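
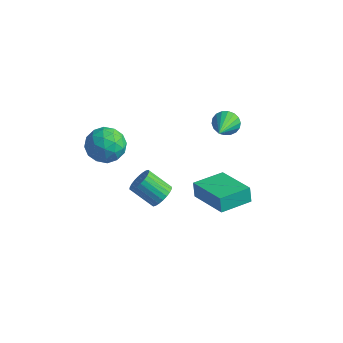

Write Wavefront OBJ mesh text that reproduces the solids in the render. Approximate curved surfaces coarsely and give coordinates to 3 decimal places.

v 2.452 1.149 -2.706
v 2.245 1.329 -1.912
v 3.096 2.691 -2.886
v 2.89 2.87 -2.092
v 4.41 0.41 -2.028
v 4.204 0.589 -1.234
v 5.055 1.951 -2.208
v 4.848 2.131 -1.414
v 1.192 0.29 -2.7
v 1.569 -0.163 -2.342
v 0.465 -0.404 -1.482
v 0.088 0.05 -1.84
v 1.623 0.065 -2.21
v 0.518 -0.175 -1.35
v 1.61 0.328 -2.152
v 0.506 0.087 -1.293
v 1.534 0.585 -2.178
v 0.43 0.344 -1.318
v 1.406 0.797 -2.283
v 0.302 0.556 -1.423
v 1.246 0.932 -2.452
v 0.141 0.691 -1.592
v 1.077 0.969 -2.658
v -0.028 0.729 -1.798
v 0.925 0.903 -2.871
v -0.179 0.663 -2.011
v 0.815 0.744 -3.058
v -0.289 0.503 -2.198
v 0.762 0.515 -3.19
v -0.343 0.275 -2.33
v 0.774 0.253 -3.247
v -0.33 0.012 -2.388
v 0.85 -0.004 -3.222
v -0.254 -0.245 -2.362
v 0.978 -0.216 -3.117
v -0.126 -0.457 -2.257
v 1.139 -0.351 -2.948
v 0.034 -0.592 -2.088
v 1.308 -0.389 -2.742
v 0.203 -0.629 -1.882
v 1.459 -0.323 -2.529
v 0.355 -0.563 -1.669
v -0.592 -2.233 3.198
v 0.049 -1.772 3.793
v 0.371 -3.508 3.147
v 1.012 -3.047 3.742
v 0.136 -3.341 4.092
v -0.46 -2.553 4.124
v 0.88 -2.727 2.816
v 0.284 -1.939 2.848
v 0.958 -2.078 3.557
v 0.499 -2.457 4.346
v -0.079 -2.823 2.594
v -0.538 -3.202 3.383
v -0.356 -1.89 3.5
v 0.776 -3.39 3.44
v 0.261 -3.562 3.646
v 0.638 -3.291 3.996
v -0.655 -2.349 3.694
v -0.278 -2.078 4.044
v -0.227 -3 4.22
v 0.698 -3.202 2.896
v 1.075 -2.931 3.246
v -0.218 -1.989 2.944
v 0.159 -1.718 3.294
v 0.647 -2.28 2.72
v 0.555 -1.8 3.711
v 1.121 -2.549 3.681
v 1.044 -2.361 3.137
v 0.694 -1.898 3.155
v 0.285 -2.022 4.175
v 0.851 -2.772 4.145
v 0.336 -2.944 4.35
v -0.014 -2.481 4.369
v 0.82 -2.202 4.036
v -0.431 -2.508 2.795
v 0.135 -3.258 2.765
v 0.434 -2.799 2.571
v 0.084 -2.336 2.59
v -0.701 -2.731 3.259
v -0.135 -3.48 3.229
v -0.274 -3.382 3.785
v -0.624 -2.919 3.803
v -0.4 -3.078 2.904
v 2.822 3.18 1.54
v 3.192 2.993 1.001
v 3.478 1.54 2.56
v 3.384 3.167 1.158
v 3.465 3.344 1.39
v 3.418 3.488 1.652
v 3.254 3.571 1.892
v 3.003 3.577 2.062
v 2.717 3.504 2.129
v 2.452 3.367 2.079
v 2.26 3.194 1.923
v 2.179 3.017 1.69
v 2.226 2.873 1.429
v 2.391 2.79 1.189
v 2.641 2.784 1.018
v 2.927 2.856 0.952
f 2 4 1
f 5 2 1
f 1 4 3
f 3 5 1
f 2 8 4
f 6 2 5
f 6 8 2
f 4 8 3
f 7 5 3
f 3 8 7
f 7 6 5
f 8 6 7
f 10 9 13
f 10 13 11
f 11 13 14
f 11 14 12
f 13 9 15
f 13 15 14
f 14 15 16
f 14 16 12
f 15 9 17
f 15 17 16
f 16 17 18
f 16 18 12
f 17 9 19
f 17 19 18
f 18 19 20
f 18 20 12
f 19 9 21
f 19 21 20
f 20 21 22
f 20 22 12
f 21 9 23
f 21 23 22
f 22 23 24
f 22 24 12
f 23 9 25
f 23 25 24
f 24 25 26
f 24 26 12
f 25 9 27
f 25 27 26
f 26 27 28
f 26 28 12
f 27 9 29
f 27 29 28
f 28 29 30
f 28 30 12
f 29 9 31
f 29 31 30
f 30 31 32
f 30 32 12
f 31 9 33
f 31 33 32
f 32 33 34
f 32 34 12
f 33 9 35
f 33 35 34
f 34 35 36
f 34 36 12
f 35 9 37
f 35 37 36
f 36 37 38
f 36 38 12
f 37 9 39
f 37 39 38
f 38 39 40
f 38 40 12
f 39 9 41
f 39 41 40
f 40 41 42
f 40 42 12
f 41 9 10
f 41 10 42
f 42 10 11
f 42 11 12
f 43 80 59
f 80 54 83
f 59 83 48
f 80 83 59
f 43 59 55
f 59 48 60
f 55 60 44
f 59 60 55
f 43 55 64
f 55 44 65
f 64 65 50
f 55 65 64
f 43 64 76
f 64 50 79
f 76 79 53
f 64 79 76
f 43 76 80
f 76 53 84
f 80 84 54
f 76 84 80
f 44 60 71
f 60 48 74
f 71 74 52
f 60 74 71
f 48 83 61
f 83 54 82
f 61 82 47
f 83 82 61
f 54 84 81
f 84 53 77
f 81 77 45
f 84 77 81
f 53 79 78
f 79 50 66
f 78 66 49
f 79 66 78
f 50 65 70
f 65 44 67
f 70 67 51
f 65 67 70
f 46 72 58
f 72 52 73
f 58 73 47
f 72 73 58
f 46 58 56
f 58 47 57
f 56 57 45
f 58 57 56
f 46 56 63
f 56 45 62
f 63 62 49
f 56 62 63
f 46 63 68
f 63 49 69
f 68 69 51
f 63 69 68
f 46 68 72
f 68 51 75
f 72 75 52
f 68 75 72
f 47 73 61
f 73 52 74
f 61 74 48
f 73 74 61
f 45 57 81
f 57 47 82
f 81 82 54
f 57 82 81
f 49 62 78
f 62 45 77
f 78 77 53
f 62 77 78
f 51 69 70
f 69 49 66
f 70 66 50
f 69 66 70
f 52 75 71
f 75 51 67
f 71 67 44
f 75 67 71
f 86 85 88
f 86 88 87
f 88 85 89
f 88 89 87
f 89 85 90
f 89 90 87
f 90 85 91
f 90 91 87
f 91 85 92
f 91 92 87
f 92 85 93
f 92 93 87
f 93 85 94
f 93 94 87
f 94 85 95
f 94 95 87
f 95 85 96
f 95 96 87
f 96 85 97
f 96 97 87
f 97 85 98
f 97 98 87
f 98 85 99
f 98 99 87
f 99 85 100
f 99 100 87
f 100 85 86
f 100 86 87



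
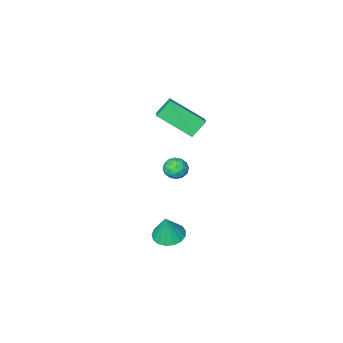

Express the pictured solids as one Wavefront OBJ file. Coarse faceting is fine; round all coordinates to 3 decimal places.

v -4.236 0.694 -0.855
v -3.688 0.99 -0.549
v -3.592 -0.17 -1.171
v -3.044 0.126 -0.865
v -3.564 -0.124 -0.479
v -3.963 0.41 -0.284
v -3.317 0.41 -1.436
v -3.716 0.944 -1.241
v -3.121 0.815 -0.907
v -3.273 0.485 -0.316
v -4.007 0.335 -1.404
v -4.159 0.005 -0.813
v -4.019 0.918 -0.674
v -3.261 -0.098 -1.046
v -3.567 -0.245 -0.819
v -3.245 -0.071 -0.639
v -4.18 0.577 -0.519
v -3.858 0.751 -0.339
v -3.785 0.096 -0.298
v -3.422 0.069 -1.381
v -3.1 0.243 -1.201
v -4.035 0.891 -1.081
v -3.713 1.065 -0.901
v -3.495 0.724 -1.422
v -3.363 0.989 -0.705
v -2.985 0.481 -0.89
v -3.145 0.648 -1.226
v -3.379 0.962 -1.111
v -3.453 0.795 -0.357
v -3.074 0.287 -0.543
v -3.38 0.14 -0.317
v -3.614 0.454 -0.202
v -3.119 0.692 -0.568
v -4.206 0.533 -1.177
v -3.827 0.025 -1.363
v -3.666 0.366 -1.518
v -3.9 0.68 -1.403
v -4.295 0.339 -0.83
v -3.917 -0.169 -1.015
v -3.901 -0.142 -0.609
v -4.135 0.172 -0.494
v -4.161 0.128 -1.152
v -1.765 2.863 -3.474
v -1.213 3.495 -3.665
v -1.455 3.037 -2.006
v -1.572 3.69 -3.612
v -1.975 3.695 -3.528
v -2.33 3.51 -3.431
v -2.555 3.177 -3.344
v -2.599 2.772 -3.287
v -2.453 2.388 -3.273
v -2.148 2.112 -3.304
v -1.756 2.009 -3.375
v -1.366 2.101 -3.468
v -1.067 2.368 -3.563
v -0.928 2.749 -3.637
v -0.981 3.155 -3.674
v -3.551 -0.032 4.265
v -3.201 0.631 4.621
v -4.8 1.277 3.05
v -4.451 1.94 3.405
v -2.749 -0.02 3.455
v -2.4 0.643 3.81
v -3.999 1.289 2.239
v -3.649 1.952 2.595
f 1 38 17
f 38 12 41
f 17 41 6
f 38 41 17
f 1 17 13
f 17 6 18
f 13 18 2
f 17 18 13
f 1 13 22
f 13 2 23
f 22 23 8
f 13 23 22
f 1 22 34
f 22 8 37
f 34 37 11
f 22 37 34
f 1 34 38
f 34 11 42
f 38 42 12
f 34 42 38
f 2 18 29
f 18 6 32
f 29 32 10
f 18 32 29
f 6 41 19
f 41 12 40
f 19 40 5
f 41 40 19
f 12 42 39
f 42 11 35
f 39 35 3
f 42 35 39
f 11 37 36
f 37 8 24
f 36 24 7
f 37 24 36
f 8 23 28
f 23 2 25
f 28 25 9
f 23 25 28
f 4 30 16
f 30 10 31
f 16 31 5
f 30 31 16
f 4 16 14
f 16 5 15
f 14 15 3
f 16 15 14
f 4 14 21
f 14 3 20
f 21 20 7
f 14 20 21
f 4 21 26
f 21 7 27
f 26 27 9
f 21 27 26
f 4 26 30
f 26 9 33
f 30 33 10
f 26 33 30
f 5 31 19
f 31 10 32
f 19 32 6
f 31 32 19
f 3 15 39
f 15 5 40
f 39 40 12
f 15 40 39
f 7 20 36
f 20 3 35
f 36 35 11
f 20 35 36
f 9 27 28
f 27 7 24
f 28 24 8
f 27 24 28
f 10 33 29
f 33 9 25
f 29 25 2
f 33 25 29
f 44 43 46
f 44 46 45
f 46 43 47
f 46 47 45
f 47 43 48
f 47 48 45
f 48 43 49
f 48 49 45
f 49 43 50
f 49 50 45
f 50 43 51
f 50 51 45
f 51 43 52
f 51 52 45
f 52 43 53
f 52 53 45
f 53 43 54
f 53 54 45
f 54 43 55
f 54 55 45
f 55 43 56
f 55 56 45
f 56 43 57
f 56 57 45
f 57 43 44
f 57 44 45
f 59 61 58
f 62 59 58
f 58 61 60
f 60 62 58
f 59 65 61
f 63 59 62
f 63 65 59
f 61 65 60
f 64 62 60
f 60 65 64
f 64 63 62
f 65 63 64



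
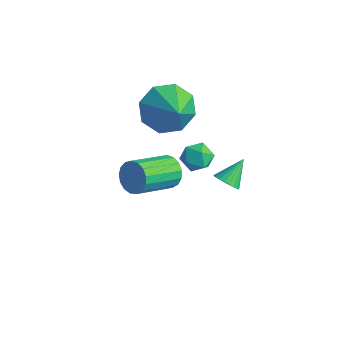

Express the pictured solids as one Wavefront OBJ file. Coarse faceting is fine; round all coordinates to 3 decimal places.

v -0.591 -2.435 1.11
v -0.302 -2.214 1.648
v -0.34 -3.723 2.289
v -0.629 -3.945 1.75
v -0.605 -2.181 1.708
v -0.643 -3.69 2.348
v -0.905 -2.206 1.63
v -0.944 -3.715 2.271
v -1.134 -2.284 1.434
v -1.172 -3.793 2.074
v -1.237 -2.396 1.163
v -1.276 -3.906 1.804
v -1.193 -2.518 0.88
v -1.232 -4.027 1.521
v -1.011 -2.62 0.649
v -1.049 -4.129 1.29
v -0.732 -2.68 0.524
v -0.771 -4.189 1.165
v -0.422 -2.684 0.533
v -0.46 -4.194 1.174
v -0.149 -2.631 0.675
v -0.188 -4.14 1.315
v 0.022 -2.534 0.915
v -0.017 -4.043 1.556
v 0.052 -2.413 1.201
v 0.014 -3.922 1.841
v -0.064 -2.298 1.465
v -0.103 -3.807 2.106
v -2.988 -0.405 1.573
v -2.374 0.361 1.199
v -1.732 -0.955 2.507
v -2.771 0.581 1.862
v -3.295 0.224 2.356
v -3.639 -0.501 2.391
v -3.602 -1.17 1.946
v -3.205 -1.39 1.283
v -2.681 -1.033 0.79
v -2.337 -0.308 0.755
v -2.597 1.187 -2.541
v -2.308 0.76 -2.093
v -3.552 1.12 -1.987
v -3.263 0.693 -1.539
v -3.074 1.349 -1.556
v -2.484 1.391 -1.898
v -3.376 0.489 -2.182
v -2.786 0.531 -2.524
v -2.789 0.328 -1.871
v -2.602 0.86 -1.484
v -3.258 1.02 -2.596
v -3.071 1.552 -2.209
v 0.172 -0.494 -0.217
v 0.653 -0.599 -0.049
v 0.108 0.354 0.497
v 0.691 -0.469 -0.199
v 0.651 -0.343 -0.353
v 0.538 -0.239 -0.486
v 0.369 -0.175 -0.578
v 0.17 -0.159 -0.615
v -0.029 -0.194 -0.591
v -0.197 -0.274 -0.511
v -0.308 -0.388 -0.386
v -0.347 -0.518 -0.235
v -0.306 -0.645 -0.081
v -0.193 -0.748 0.052
v -0.024 -0.813 0.144
v 0.175 -0.829 0.181
v 0.373 -0.794 0.157
v 0.541 -0.713 0.077
f 2 1 5
f 2 5 3
f 3 5 6
f 3 6 4
f 5 1 7
f 5 7 6
f 6 7 8
f 6 8 4
f 7 1 9
f 7 9 8
f 8 9 10
f 8 10 4
f 9 1 11
f 9 11 10
f 10 11 12
f 10 12 4
f 11 1 13
f 11 13 12
f 12 13 14
f 12 14 4
f 13 1 15
f 13 15 14
f 14 15 16
f 14 16 4
f 15 1 17
f 15 17 16
f 16 17 18
f 16 18 4
f 17 1 19
f 17 19 18
f 18 19 20
f 18 20 4
f 19 1 21
f 19 21 20
f 20 21 22
f 20 22 4
f 21 1 23
f 21 23 22
f 22 23 24
f 22 24 4
f 23 1 25
f 23 25 24
f 24 25 26
f 24 26 4
f 25 1 27
f 25 27 26
f 26 27 28
f 26 28 4
f 27 1 2
f 27 2 28
f 28 2 3
f 28 3 4
f 30 29 32
f 30 32 31
f 32 29 33
f 32 33 31
f 33 29 34
f 33 34 31
f 34 29 35
f 34 35 31
f 35 29 36
f 35 36 31
f 36 29 37
f 36 37 31
f 37 29 38
f 37 38 31
f 38 29 30
f 38 30 31
f 39 50 44
f 39 44 40
f 39 40 46
f 39 46 49
f 39 49 50
f 40 44 48
f 44 50 43
f 50 49 41
f 49 46 45
f 46 40 47
f 42 48 43
f 42 43 41
f 42 41 45
f 42 45 47
f 42 47 48
f 43 48 44
f 41 43 50
f 45 41 49
f 47 45 46
f 48 47 40
f 52 51 54
f 52 54 53
f 54 51 55
f 54 55 53
f 55 51 56
f 55 56 53
f 56 51 57
f 56 57 53
f 57 51 58
f 57 58 53
f 58 51 59
f 58 59 53
f 59 51 60
f 59 60 53
f 60 51 61
f 60 61 53
f 61 51 62
f 61 62 53
f 62 51 63
f 62 63 53
f 63 51 64
f 63 64 53
f 64 51 65
f 64 65 53
f 65 51 66
f 65 66 53
f 66 51 67
f 66 67 53
f 67 51 68
f 67 68 53
f 68 51 52
f 68 52 53



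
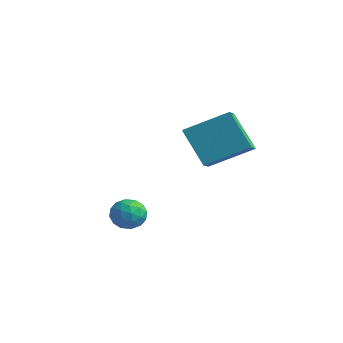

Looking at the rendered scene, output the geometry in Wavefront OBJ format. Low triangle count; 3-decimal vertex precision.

v 1.113 -1.114 -3.443
v 1.776 -1.411 -3.136
v 0.624 -2.289 -3.524
v 1.287 -2.586 -3.217
v 0.805 -2.152 -2.769
v 1.107 -1.426 -2.718
v 1.293 -2.274 -3.942
v 1.595 -1.548 -3.891
v 1.887 -2.128 -3.445
v 1.586 -2.053 -2.72
v 0.814 -1.647 -3.94
v 0.513 -1.572 -3.215
v 1.487 -1.159 -3.282
v 0.913 -2.541 -3.378
v 0.629 -2.286 -3.114
v 1.019 -2.461 -2.934
v 1.094 -1.168 -3.037
v 1.484 -1.342 -2.857
v 0.914 -1.778 -2.641
v 0.916 -2.358 -3.803
v 1.306 -2.532 -3.623
v 1.381 -1.239 -3.726
v 1.771 -1.414 -3.546
v 1.486 -1.922 -4.019
v 1.943 -1.755 -3.284
v 1.655 -2.446 -3.331
v 1.658 -2.263 -3.757
v 1.836 -1.836 -3.727
v 1.765 -1.711 -2.857
v 1.478 -2.402 -2.905
v 1.195 -2.147 -2.641
v 1.372 -1.72 -2.612
v 1.831 -2.132 -3.039
v 0.922 -1.298 -3.755
v 0.635 -1.989 -3.803
v 1.028 -1.98 -4.048
v 1.205 -1.553 -4.019
v 0.745 -1.254 -3.329
v 0.457 -1.945 -3.376
v 0.564 -1.864 -2.933
v 0.742 -1.437 -2.903
v 0.569 -1.568 -3.621
v -0.075 1.653 0.101
v 1.05 3.175 1.1
v -0.675 2.353 -0.289
v 0.45 3.874 0.711
v 1.15 1.806 -1.511
v 2.275 3.327 -0.511
v 0.55 2.505 -1.9
v 1.675 4.027 -0.901
f 1 38 17
f 38 12 41
f 17 41 6
f 38 41 17
f 1 17 13
f 17 6 18
f 13 18 2
f 17 18 13
f 1 13 22
f 13 2 23
f 22 23 8
f 13 23 22
f 1 22 34
f 22 8 37
f 34 37 11
f 22 37 34
f 1 34 38
f 34 11 42
f 38 42 12
f 34 42 38
f 2 18 29
f 18 6 32
f 29 32 10
f 18 32 29
f 6 41 19
f 41 12 40
f 19 40 5
f 41 40 19
f 12 42 39
f 42 11 35
f 39 35 3
f 42 35 39
f 11 37 36
f 37 8 24
f 36 24 7
f 37 24 36
f 8 23 28
f 23 2 25
f 28 25 9
f 23 25 28
f 4 30 16
f 30 10 31
f 16 31 5
f 30 31 16
f 4 16 14
f 16 5 15
f 14 15 3
f 16 15 14
f 4 14 21
f 14 3 20
f 21 20 7
f 14 20 21
f 4 21 26
f 21 7 27
f 26 27 9
f 21 27 26
f 4 26 30
f 26 9 33
f 30 33 10
f 26 33 30
f 5 31 19
f 31 10 32
f 19 32 6
f 31 32 19
f 3 15 39
f 15 5 40
f 39 40 12
f 15 40 39
f 7 20 36
f 20 3 35
f 36 35 11
f 20 35 36
f 9 27 28
f 27 7 24
f 28 24 8
f 27 24 28
f 10 33 29
f 33 9 25
f 29 25 2
f 33 25 29
f 44 46 43
f 47 44 43
f 43 46 45
f 45 47 43
f 44 50 46
f 48 44 47
f 48 50 44
f 46 50 45
f 49 47 45
f 45 50 49
f 49 48 47
f 50 48 49



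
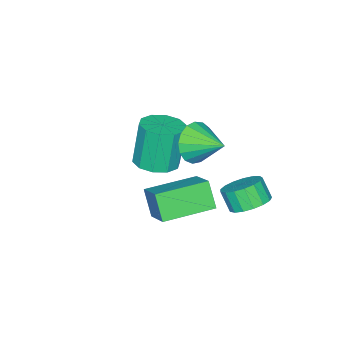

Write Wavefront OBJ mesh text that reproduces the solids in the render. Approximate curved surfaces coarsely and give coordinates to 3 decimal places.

v 0.877 1.428 0.969
v 1.397 1.108 1.709
v 0.943 2.792 1.511
v 1.712 1.218 1.393
v 1.835 1.377 0.98
v 1.739 1.547 0.564
v 1.445 1.689 0.241
v 1.021 1.772 0.084
v 0.564 1.776 0.131
v 0.179 1.7 0.369
v -0.047 1.562 0.744
v -0.061 1.393 1.171
v 0.14 1.232 1.552
v 0.51 1.115 1.799
v 0.963 1.071 1.856
v 1.799 2.482 -1.455
v 1.475 1.895 -0.388
v 2.498 3.523 -0.669
v 2.174 2.936 0.397
v 3.586 1.344 -1.537
v 3.262 0.757 -0.471
v 4.285 2.385 -0.752
v 3.961 1.798 0.315
v -0.588 -1.54 -2.824
v 0.348 -1.679 -2.609
v -0.117 -1.68 -0.582
v -1.052 -1.54 -0.796
v 0.249 -1.089 -2.632
v -0.216 -1.089 -0.604
v -0.169 -0.67 -2.728
v -0.634 -0.67 -0.7
v -0.747 -0.584 -2.86
v -1.212 -0.584 -0.833
v -1.265 -0.863 -2.979
v -1.729 -0.863 -0.952
v -1.523 -1.4 -3.038
v -1.988 -1.401 -1.011
v -1.424 -1.991 -3.016
v -1.889 -1.991 -0.988
v -1.006 -2.41 -2.92
v -1.471 -2.41 -0.892
v -0.428 -2.496 -2.787
v -0.893 -2.496 -0.76
v 0.089 -2.217 -2.668
v -0.375 -2.217 -0.641
v -0.335 3.183 -2.76
v 0.232 3.703 -2.334
v 0.103 3.158 -1.494
v -0.465 2.637 -1.92
v -0.141 3.888 -2.271
v -0.27 3.343 -1.432
v -0.558 3.912 -2.321
v -0.688 3.366 -1.481
v -0.925 3.768 -2.47
v -1.054 3.223 -1.63
v -1.156 3.491 -2.686
v -1.286 2.945 -1.847
v -1.2 3.143 -2.919
v -1.329 2.597 -2.08
v -1.045 2.804 -3.116
v -1.175 2.258 -2.276
v -0.728 2.552 -3.231
v -0.857 2.006 -2.391
v -0.321 2.444 -3.238
v -0.45 1.898 -2.398
v 0.083 2.506 -3.135
v -0.046 1.96 -2.296
v 0.391 2.723 -2.947
v 0.262 2.177 -2.107
v 0.533 3.045 -2.716
v 0.403 2.499 -1.876
v 0.475 3.399 -2.495
v 0.346 2.853 -1.655
f 2 1 4
f 2 4 3
f 4 1 5
f 4 5 3
f 5 1 6
f 5 6 3
f 6 1 7
f 6 7 3
f 7 1 8
f 7 8 3
f 8 1 9
f 8 9 3
f 9 1 10
f 9 10 3
f 10 1 11
f 10 11 3
f 11 1 12
f 11 12 3
f 12 1 13
f 12 13 3
f 13 1 14
f 13 14 3
f 14 1 15
f 14 15 3
f 15 1 2
f 15 2 3
f 17 19 16
f 20 17 16
f 16 19 18
f 18 20 16
f 17 23 19
f 21 17 20
f 21 23 17
f 19 23 18
f 22 20 18
f 18 23 22
f 22 21 20
f 23 21 22
f 25 24 28
f 25 28 26
f 26 28 29
f 26 29 27
f 28 24 30
f 28 30 29
f 29 30 31
f 29 31 27
f 30 24 32
f 30 32 31
f 31 32 33
f 31 33 27
f 32 24 34
f 32 34 33
f 33 34 35
f 33 35 27
f 34 24 36
f 34 36 35
f 35 36 37
f 35 37 27
f 36 24 38
f 36 38 37
f 37 38 39
f 37 39 27
f 38 24 40
f 38 40 39
f 39 40 41
f 39 41 27
f 40 24 42
f 40 42 41
f 41 42 43
f 41 43 27
f 42 24 44
f 42 44 43
f 43 44 45
f 43 45 27
f 44 24 25
f 44 25 45
f 45 25 26
f 45 26 27
f 47 46 50
f 47 50 48
f 48 50 51
f 48 51 49
f 50 46 52
f 50 52 51
f 51 52 53
f 51 53 49
f 52 46 54
f 52 54 53
f 53 54 55
f 53 55 49
f 54 46 56
f 54 56 55
f 55 56 57
f 55 57 49
f 56 46 58
f 56 58 57
f 57 58 59
f 57 59 49
f 58 46 60
f 58 60 59
f 59 60 61
f 59 61 49
f 60 46 62
f 60 62 61
f 61 62 63
f 61 63 49
f 62 46 64
f 62 64 63
f 63 64 65
f 63 65 49
f 64 46 66
f 64 66 65
f 65 66 67
f 65 67 49
f 66 46 68
f 66 68 67
f 67 68 69
f 67 69 49
f 68 46 70
f 68 70 69
f 69 70 71
f 69 71 49
f 70 46 72
f 70 72 71
f 71 72 73
f 71 73 49
f 72 46 47
f 72 47 73
f 73 47 48
f 73 48 49



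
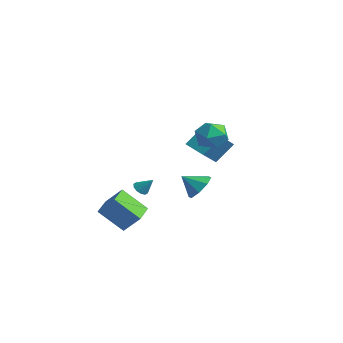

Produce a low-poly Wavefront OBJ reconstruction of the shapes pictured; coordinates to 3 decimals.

v -3.633 4.238 -4.173
v -3.24 4.763 -3.353
v -4.247 3.342 -3.307
v -3.961 5.039 -3.578
v -4.489 4.846 -4.152
v -4.516 4.297 -4.738
v -4.026 3.714 -4.994
v -3.305 3.438 -4.769
v -2.777 3.631 -4.195
v -2.75 4.18 -3.608
v 1.569 -2.901 -1.005
v 1.859 -3.321 -1.001
v 2.171 -2.479 -0.255
v 1.981 -3.12 -1.212
v 1.946 -2.836 -1.343
v 1.767 -2.577 -1.346
v 1.512 -2.441 -1.218
v 1.28 -2.481 -1.009
v 1.158 -2.682 -0.799
v 1.193 -2.966 -0.667
v 1.372 -3.225 -0.664
v 1.626 -3.361 -0.792
v 0.647 0.528 1.346
v 0.828 1.583 2.548
v -0.202 1.916 0.254
v -0.021 2.972 1.456
v 1.881 0.888 0.844
v 2.062 1.944 2.046
v 1.032 2.277 -0.248
v 1.213 3.332 0.954
v -1.023 -1.979 -4.529
v -1.982 -3.047 -3.18
v -0.3 -1.334 -3.505
v -1.259 -2.403 -2.156
v 0.179 -3.177 -4.624
v -0.78 -4.246 -3.275
v 0.902 -2.533 -3.6
v -0.057 -3.601 -2.251
v 3.694 1.311 2.46
v 4.262 0.727 3.108
v 2.438 0.193 2.552
v 3.006 -0.391 3.2
v 2.64 0.531 3.516
v 3.416 1.222 3.459
v 3.284 -0.302 2.201
v 4.06 0.389 2.144
v 4.008 -0.27 2.948
v 3.61 0.244 3.761
v 3.09 0.676 1.899
v 2.692 1.19 2.712
f 2 1 4
f 2 4 3
f 4 1 5
f 4 5 3
f 5 1 6
f 5 6 3
f 6 1 7
f 6 7 3
f 7 1 8
f 7 8 3
f 8 1 9
f 8 9 3
f 9 1 10
f 9 10 3
f 10 1 2
f 10 2 3
f 12 11 14
f 12 14 13
f 14 11 15
f 14 15 13
f 15 11 16
f 15 16 13
f 16 11 17
f 16 17 13
f 17 11 18
f 17 18 13
f 18 11 19
f 18 19 13
f 19 11 20
f 19 20 13
f 20 11 21
f 20 21 13
f 21 11 22
f 21 22 13
f 22 11 12
f 22 12 13
f 24 26 23
f 27 24 23
f 23 26 25
f 25 27 23
f 24 30 26
f 28 24 27
f 28 30 24
f 26 30 25
f 29 27 25
f 25 30 29
f 29 28 27
f 30 28 29
f 32 34 31
f 35 32 31
f 31 34 33
f 33 35 31
f 32 38 34
f 36 32 35
f 36 38 32
f 34 38 33
f 37 35 33
f 33 38 37
f 37 36 35
f 38 36 37
f 39 50 44
f 39 44 40
f 39 40 46
f 39 46 49
f 39 49 50
f 40 44 48
f 44 50 43
f 50 49 41
f 49 46 45
f 46 40 47
f 42 48 43
f 42 43 41
f 42 41 45
f 42 45 47
f 42 47 48
f 43 48 44
f 41 43 50
f 45 41 49
f 47 45 46
f 48 47 40



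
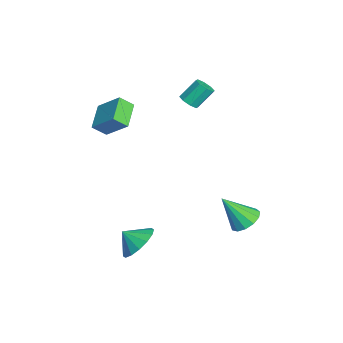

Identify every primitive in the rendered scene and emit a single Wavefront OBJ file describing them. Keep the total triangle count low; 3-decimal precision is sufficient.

v 3.115 -1.932 -2.541
v 4.121 -2.285 -2.624
v 2.905 -2.688 -1.859
v 4.132 -1.915 -2.211
v 3.87 -1.55 -1.887
v 3.406 -1.287 -1.738
v 2.864 -1.197 -1.805
v 2.388 -1.304 -2.069
v 2.108 -1.579 -2.459
v 2.097 -1.949 -2.872
v 2.359 -2.314 -3.196
v 2.823 -2.576 -3.344
v 3.366 -2.666 -3.278
v 3.841 -2.56 -3.014
v -0.728 -3.982 2.993
v -2.08 -3.653 3.605
v -0.836 -3.289 2.382
v -2.188 -2.961 2.994
v -0.012 -2.959 4.026
v -1.364 -2.631 4.638
v -0.12 -2.267 3.415
v -1.472 -1.938 4.027
v 1.214 3.245 -2.567
v 1.617 3.848 -2.087
v 1.106 2.095 -1.033
v 1.137 3.941 -2.051
v 0.681 3.813 -2.179
v 0.395 3.504 -2.43
v 0.368 3.113 -2.725
v 0.611 2.764 -2.969
v 1.044 2.568 -3.086
v 1.532 2.586 -3.038
v 1.918 2.814 -2.841
v 2.081 3.178 -2.556
v 1.969 3.564 -2.275
v -2.987 0.76 3.165
v -2.42 0.787 3.283
v -2.666 1.608 4.273
v -3.233 1.58 4.155
v -2.548 1.098 2.993
v -2.795 1.919 3.984
v -2.934 1.211 2.804
v -3.18 2.032 3.795
v -3.35 1.059 2.826
v -3.597 1.88 3.817
v -3.554 0.732 3.047
v -3.8 1.553 4.037
v -3.425 0.421 3.336
v -3.672 1.242 4.327
v -3.04 0.308 3.525
v -3.286 1.129 4.516
v -2.623 0.46 3.503
v -2.87 1.281 4.494
f 2 1 4
f 2 4 3
f 4 1 5
f 4 5 3
f 5 1 6
f 5 6 3
f 6 1 7
f 6 7 3
f 7 1 8
f 7 8 3
f 8 1 9
f 8 9 3
f 9 1 10
f 9 10 3
f 10 1 11
f 10 11 3
f 11 1 12
f 11 12 3
f 12 1 13
f 12 13 3
f 13 1 14
f 13 14 3
f 14 1 2
f 14 2 3
f 16 18 15
f 19 16 15
f 15 18 17
f 17 19 15
f 16 22 18
f 20 16 19
f 20 22 16
f 18 22 17
f 21 19 17
f 17 22 21
f 21 20 19
f 22 20 21
f 24 23 26
f 24 26 25
f 26 23 27
f 26 27 25
f 27 23 28
f 27 28 25
f 28 23 29
f 28 29 25
f 29 23 30
f 29 30 25
f 30 23 31
f 30 31 25
f 31 23 32
f 31 32 25
f 32 23 33
f 32 33 25
f 33 23 34
f 33 34 25
f 34 23 35
f 34 35 25
f 35 23 24
f 35 24 25
f 37 36 40
f 37 40 38
f 38 40 41
f 38 41 39
f 40 36 42
f 40 42 41
f 41 42 43
f 41 43 39
f 42 36 44
f 42 44 43
f 43 44 45
f 43 45 39
f 44 36 46
f 44 46 45
f 45 46 47
f 45 47 39
f 46 36 48
f 46 48 47
f 47 48 49
f 47 49 39
f 48 36 50
f 48 50 49
f 49 50 51
f 49 51 39
f 50 36 52
f 50 52 51
f 51 52 53
f 51 53 39
f 52 36 37
f 52 37 53
f 53 37 38
f 53 38 39



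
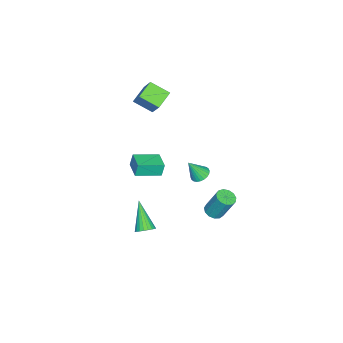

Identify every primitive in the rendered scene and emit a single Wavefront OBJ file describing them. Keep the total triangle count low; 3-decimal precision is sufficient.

v -1.099 3.063 -2.922
v -0.592 2.676 -2.753
v -0.554 3.47 -1.049
v -1.061 3.857 -1.218
v -0.444 2.984 -2.9
v -0.406 3.778 -1.196
v -0.504 3.318 -3.053
v -0.466 4.111 -1.35
v -0.753 3.57 -3.166
v -0.715 4.363 -1.462
v -1.112 3.662 -3.2
v -1.074 4.455 -1.496
v -1.466 3.563 -3.147
v -1.429 4.357 -1.443
v -1.704 3.306 -3.022
v -1.667 4.1 -1.318
v -1.75 2.972 -2.865
v -1.712 3.765 -1.161
v -1.589 2.667 -2.727
v -1.551 3.46 -1.023
v -1.272 2.487 -2.65
v -1.235 3.281 -0.946
v -0.9 2.491 -2.66
v -0.863 3.284 -0.956
v 0.538 -0.029 1.936
v 0.389 0.11 2.812
v 1.5 0.736 1.978
v 1.351 0.875 2.854
v 1.529 -1.295 2.306
v 1.38 -1.156 3.182
v 2.491 -0.53 2.348
v 2.342 -0.391 3.224
v 0.196 2.65 1.677
v 0.769 2.927 1.609
v 0.624 2.07 2.923
v 0.644 3.103 1.734
v 0.451 3.211 1.85
v 0.219 3.233 1.94
v -0.016 3.166 1.989
v -0.219 3.021 1.992
v -0.359 2.819 1.946
v -0.414 2.592 1.859
v -0.377 2.373 1.744
v -0.252 2.197 1.619
v -0.059 2.089 1.503
v 0.173 2.067 1.413
v 0.409 2.134 1.364
v 0.612 2.279 1.362
v 0.752 2.481 1.407
v 0.807 2.708 1.494
v -3.961 -2.236 2.512
v -3.884 -3.508 3.181
v -5.09 -1.991 3.107
v -5.013 -3.264 3.777
v -2.927 -1.336 4.103
v -2.85 -2.609 4.773
v -4.056 -1.092 4.699
v -3.979 -2.364 5.368
v 1.046 -0.562 -4.327
v 1.598 -0.691 -3.989
v -0.126 -1.498 -2.773
v 1.528 -0.444 -3.893
v 1.375 -0.217 -3.871
v 1.166 -0.05 -3.929
v 0.935 0.029 -4.055
v 0.724 0.005 -4.229
v 0.568 -0.116 -4.419
v 0.495 -0.315 -4.594
v 0.517 -0.556 -4.722
v 0.631 -0.799 -4.783
v 0.816 -1 -4.764
v 1.041 -1.126 -4.67
v 1.267 -1.154 -4.517
v 1.455 -1.08 -4.331
v 1.572 -0.916 -4.144
f 2 1 5
f 2 5 3
f 3 5 6
f 3 6 4
f 5 1 7
f 5 7 6
f 6 7 8
f 6 8 4
f 7 1 9
f 7 9 8
f 8 9 10
f 8 10 4
f 9 1 11
f 9 11 10
f 10 11 12
f 10 12 4
f 11 1 13
f 11 13 12
f 12 13 14
f 12 14 4
f 13 1 15
f 13 15 14
f 14 15 16
f 14 16 4
f 15 1 17
f 15 17 16
f 16 17 18
f 16 18 4
f 17 1 19
f 17 19 18
f 18 19 20
f 18 20 4
f 19 1 21
f 19 21 20
f 20 21 22
f 20 22 4
f 21 1 23
f 21 23 22
f 22 23 24
f 22 24 4
f 23 1 2
f 23 2 24
f 24 2 3
f 24 3 4
f 26 28 25
f 29 26 25
f 25 28 27
f 27 29 25
f 26 32 28
f 30 26 29
f 30 32 26
f 28 32 27
f 31 29 27
f 27 32 31
f 31 30 29
f 32 30 31
f 34 33 36
f 34 36 35
f 36 33 37
f 36 37 35
f 37 33 38
f 37 38 35
f 38 33 39
f 38 39 35
f 39 33 40
f 39 40 35
f 40 33 41
f 40 41 35
f 41 33 42
f 41 42 35
f 42 33 43
f 42 43 35
f 43 33 44
f 43 44 35
f 44 33 45
f 44 45 35
f 45 33 46
f 45 46 35
f 46 33 47
f 46 47 35
f 47 33 48
f 47 48 35
f 48 33 49
f 48 49 35
f 49 33 50
f 49 50 35
f 50 33 34
f 50 34 35
f 52 54 51
f 55 52 51
f 51 54 53
f 53 55 51
f 52 58 54
f 56 52 55
f 56 58 52
f 54 58 53
f 57 55 53
f 53 58 57
f 57 56 55
f 58 56 57
f 60 59 62
f 60 62 61
f 62 59 63
f 62 63 61
f 63 59 64
f 63 64 61
f 64 59 65
f 64 65 61
f 65 59 66
f 65 66 61
f 66 59 67
f 66 67 61
f 67 59 68
f 67 68 61
f 68 59 69
f 68 69 61
f 69 59 70
f 69 70 61
f 70 59 71
f 70 71 61
f 71 59 72
f 71 72 61
f 72 59 73
f 72 73 61
f 73 59 74
f 73 74 61
f 74 59 75
f 74 75 61
f 75 59 60
f 75 60 61



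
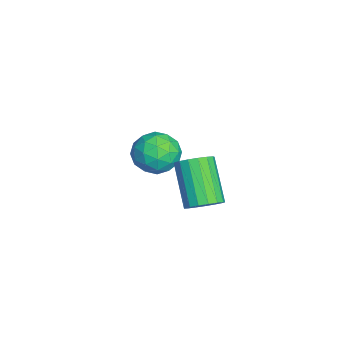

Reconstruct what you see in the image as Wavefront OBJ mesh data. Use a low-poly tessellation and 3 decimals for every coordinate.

v -1.003 3.157 -1.426
v -0.204 2.623 -0.821
v -1.636 1.537 -2.019
v -0.837 1.003 -1.414
v -1.687 1.54 -0.884
v -1.295 2.541 -0.518
v -0.545 1.619 -2.322
v -0.153 2.62 -1.956
v 0.079 1.673 -1.375
v -0.626 1.624 -0.486
v -1.214 2.536 -2.354
v -1.919 2.487 -1.465
v -0.548 3.032 -1.072
v -1.292 1.128 -1.768
v -1.792 1.443 -1.457
v -1.322 1.13 -1.101
v -1.189 2.984 -0.894
v -0.72 2.67 -0.538
v -1.591 2.033 -0.575
v -1.12 1.49 -2.302
v -0.651 1.176 -1.946
v -0.518 3.03 -1.739
v -0.048 2.717 -1.383
v -0.249 2.127 -2.265
v 0.088 2.16 -1.041
v -0.284 1.208 -1.39
v -0.112 1.57 -1.923
v 0.118 2.158 -1.708
v -0.326 2.131 -0.519
v -0.699 1.179 -0.867
v -1.198 1.494 -0.556
v -0.968 2.083 -0.341
v -0.16 1.572 -0.844
v -1.141 2.981 -1.973
v -1.514 2.029 -2.321
v -0.872 2.077 -2.499
v -0.642 2.666 -2.284
v -1.556 2.952 -1.45
v -1.928 2 -1.799
v -1.958 2.002 -1.132
v -1.728 2.59 -0.917
v -1.68 2.588 -1.996
v 4.206 4.02 -0.552
v 4.81 3.78 -0.052
v 3.337 3.379 1.532
v 2.734 3.62 1.032
v 4.779 4.165 0.016
v 3.306 3.764 1.601
v 4.617 4.517 -0.045
v 3.144 4.116 1.539
v 4.36 4.755 -0.223
v 2.888 4.355 1.362
v 4.069 4.825 -0.476
v 2.596 4.424 1.108
v 3.809 4.711 -0.747
v 2.336 4.31 0.838
v 3.64 4.438 -0.973
v 2.167 4.037 0.612
v 3.6 4.07 -1.103
v 2.128 3.669 0.482
v 3.7 3.69 -1.106
v 2.227 3.289 0.478
v 3.915 3.386 -0.983
v 2.443 2.985 0.602
v 4.198 3.227 -0.761
v 2.725 2.827 0.824
v 4.482 3.25 -0.491
v 3.009 2.85 1.094
v 4.703 3.45 -0.235
v 3.23 3.049 1.349
f 1 38 17
f 38 12 41
f 17 41 6
f 38 41 17
f 1 17 13
f 17 6 18
f 13 18 2
f 17 18 13
f 1 13 22
f 13 2 23
f 22 23 8
f 13 23 22
f 1 22 34
f 22 8 37
f 34 37 11
f 22 37 34
f 1 34 38
f 34 11 42
f 38 42 12
f 34 42 38
f 2 18 29
f 18 6 32
f 29 32 10
f 18 32 29
f 6 41 19
f 41 12 40
f 19 40 5
f 41 40 19
f 12 42 39
f 42 11 35
f 39 35 3
f 42 35 39
f 11 37 36
f 37 8 24
f 36 24 7
f 37 24 36
f 8 23 28
f 23 2 25
f 28 25 9
f 23 25 28
f 4 30 16
f 30 10 31
f 16 31 5
f 30 31 16
f 4 16 14
f 16 5 15
f 14 15 3
f 16 15 14
f 4 14 21
f 14 3 20
f 21 20 7
f 14 20 21
f 4 21 26
f 21 7 27
f 26 27 9
f 21 27 26
f 4 26 30
f 26 9 33
f 30 33 10
f 26 33 30
f 5 31 19
f 31 10 32
f 19 32 6
f 31 32 19
f 3 15 39
f 15 5 40
f 39 40 12
f 15 40 39
f 7 20 36
f 20 3 35
f 36 35 11
f 20 35 36
f 9 27 28
f 27 7 24
f 28 24 8
f 27 24 28
f 10 33 29
f 33 9 25
f 29 25 2
f 33 25 29
f 44 43 47
f 44 47 45
f 45 47 48
f 45 48 46
f 47 43 49
f 47 49 48
f 48 49 50
f 48 50 46
f 49 43 51
f 49 51 50
f 50 51 52
f 50 52 46
f 51 43 53
f 51 53 52
f 52 53 54
f 52 54 46
f 53 43 55
f 53 55 54
f 54 55 56
f 54 56 46
f 55 43 57
f 55 57 56
f 56 57 58
f 56 58 46
f 57 43 59
f 57 59 58
f 58 59 60
f 58 60 46
f 59 43 61
f 59 61 60
f 60 61 62
f 60 62 46
f 61 43 63
f 61 63 62
f 62 63 64
f 62 64 46
f 63 43 65
f 63 65 64
f 64 65 66
f 64 66 46
f 65 43 67
f 65 67 66
f 66 67 68
f 66 68 46
f 67 43 69
f 67 69 68
f 68 69 70
f 68 70 46
f 69 43 44
f 69 44 70
f 70 44 45
f 70 45 46



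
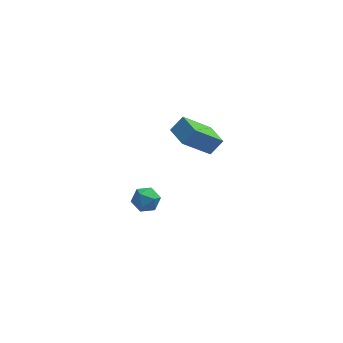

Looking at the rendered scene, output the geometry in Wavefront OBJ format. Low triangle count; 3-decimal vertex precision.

v -2.695 0.48 -2.991
v -2.339 0.996 -3.487
v -1.541 0.144 -2.513
v -1.185 0.66 -3.009
v -1.633 0.931 -2.405
v -2.346 1.138 -2.701
v -1.534 0.002 -3.299
v -2.247 0.209 -3.595
v -1.621 0.7 -3.678
v -1.683 1.274 -3.125
v -2.197 -0.134 -2.875
v -2.259 0.44 -2.322
v 1.075 -0.932 2.247
v -0.322 -1.41 3.768
v 0.607 0.203 2.172
v -0.791 -0.275 3.693
v 1.711 -0.625 2.927
v 0.313 -1.103 4.448
v 1.242 0.51 2.852
v -0.155 0.032 4.373
f 1 12 6
f 1 6 2
f 1 2 8
f 1 8 11
f 1 11 12
f 2 6 10
f 6 12 5
f 12 11 3
f 11 8 7
f 8 2 9
f 4 10 5
f 4 5 3
f 4 3 7
f 4 7 9
f 4 9 10
f 5 10 6
f 3 5 12
f 7 3 11
f 9 7 8
f 10 9 2
f 14 16 13
f 17 14 13
f 13 16 15
f 15 17 13
f 14 20 16
f 18 14 17
f 18 20 14
f 16 20 15
f 19 17 15
f 15 20 19
f 19 18 17
f 20 18 19



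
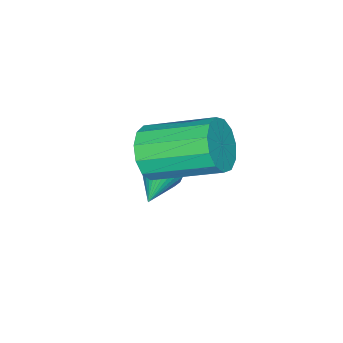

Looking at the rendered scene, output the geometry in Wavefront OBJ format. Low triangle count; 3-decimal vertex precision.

v 3.356 3.065 -0.105
v 3.88 2.987 0.559
v 3.089 4.758 1.39
v 2.564 4.835 0.725
v 4.115 3.246 0.231
v 3.324 5.017 1.062
v 4.108 3.447 -0.204
v 3.317 5.218 0.627
v 3.863 3.527 -0.607
v 3.072 5.297 0.224
v 3.456 3.459 -0.851
v 2.665 5.23 -0.021
v 3.018 3.267 -0.859
v 2.227 5.038 -0.028
v 2.686 3.01 -0.627
v 1.895 4.781 0.204
v 2.568 2.771 -0.229
v 1.777 4.542 0.601
v 2.699 2.625 0.207
v 1.908 4.395 1.038
v 3.039 2.618 0.545
v 2.248 4.389 1.376
v 3.479 2.753 0.676
v 2.688 4.524 1.507
v 2.109 2.476 -2.337
v 2.348 2.304 -2.824
v 3.711 3.304 -1.843
v 2.264 2.501 -2.884
v 2.157 2.694 -2.861
v 2.043 2.855 -2.758
v 1.938 2.957 -2.59
v 1.86 2.987 -2.384
v 1.819 2.938 -2.171
v 1.822 2.82 -1.983
v 1.869 2.649 -1.849
v 1.953 2.452 -1.789
v 2.06 2.258 -1.812
v 2.174 2.098 -1.915
v 2.279 1.995 -2.083
v 2.358 1.966 -2.289
v 2.398 2.014 -2.502
v 2.395 2.133 -2.69
f 2 1 5
f 2 5 3
f 3 5 6
f 3 6 4
f 5 1 7
f 5 7 6
f 6 7 8
f 6 8 4
f 7 1 9
f 7 9 8
f 8 9 10
f 8 10 4
f 9 1 11
f 9 11 10
f 10 11 12
f 10 12 4
f 11 1 13
f 11 13 12
f 12 13 14
f 12 14 4
f 13 1 15
f 13 15 14
f 14 15 16
f 14 16 4
f 15 1 17
f 15 17 16
f 16 17 18
f 16 18 4
f 17 1 19
f 17 19 18
f 18 19 20
f 18 20 4
f 19 1 21
f 19 21 20
f 20 21 22
f 20 22 4
f 21 1 23
f 21 23 22
f 22 23 24
f 22 24 4
f 23 1 2
f 23 2 24
f 24 2 3
f 24 3 4
f 26 25 28
f 26 28 27
f 28 25 29
f 28 29 27
f 29 25 30
f 29 30 27
f 30 25 31
f 30 31 27
f 31 25 32
f 31 32 27
f 32 25 33
f 32 33 27
f 33 25 34
f 33 34 27
f 34 25 35
f 34 35 27
f 35 25 36
f 35 36 27
f 36 25 37
f 36 37 27
f 37 25 38
f 37 38 27
f 38 25 39
f 38 39 27
f 39 25 40
f 39 40 27
f 40 25 41
f 40 41 27
f 41 25 42
f 41 42 27
f 42 25 26
f 42 26 27



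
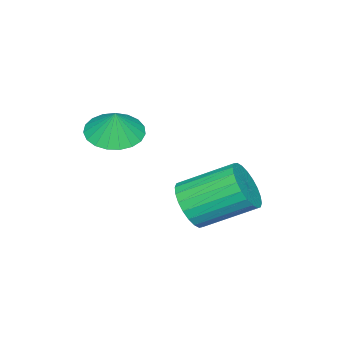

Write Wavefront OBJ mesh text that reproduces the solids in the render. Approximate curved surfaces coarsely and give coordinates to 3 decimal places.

v 2.83 -0.928 -2.379
v 3.38 -1.108 -1.638
v 2.579 0.468 -0.66
v 2.03 0.648 -1.401
v 3.593 -0.881 -1.831
v 2.792 0.696 -0.854
v 3.689 -0.66 -2.107
v 2.889 0.916 -1.13
v 3.655 -0.48 -2.425
v 2.855 1.096 -1.448
v 3.496 -0.368 -2.736
v 2.695 1.208 -1.759
v 3.235 -0.342 -2.992
v 2.434 1.234 -2.015
v 2.912 -0.405 -3.155
v 2.112 1.171 -2.178
v 2.577 -0.547 -3.2
v 1.777 1.029 -2.223
v 2.281 -0.748 -3.12
v 1.48 0.828 -2.142
v 2.068 -0.976 -2.926
v 1.267 0.601 -1.949
v 1.971 -1.196 -2.65
v 1.171 0.38 -1.673
v 2.005 -1.376 -2.332
v 1.205 0.2 -1.355
v 2.165 -1.488 -2.021
v 1.364 0.088 -1.044
v 2.426 -1.514 -1.765
v 1.625 0.062 -0.788
v 2.748 -1.451 -1.602
v 1.948 0.125 -0.625
v 3.083 -1.309 -1.557
v 2.283 0.267 -0.58
v 3.839 -2.993 0.808
v 4.755 -3.099 0.581
v 4.101 -2.787 1.772
v 4.698 -2.714 0.514
v 4.492 -2.377 0.498
v 4.173 -2.147 0.535
v 3.797 -2.063 0.62
v 3.427 -2.14 0.737
v 3.129 -2.364 0.866
v 2.954 -2.698 0.986
v 2.931 -3.082 1.074
v 3.066 -3.451 1.117
v 3.334 -3.741 1.106
v 3.689 -3.901 1.044
v 4.071 -3.905 0.941
v 4.412 -3.751 0.815
v 4.654 -3.466 0.688
f 2 1 5
f 2 5 3
f 3 5 6
f 3 6 4
f 5 1 7
f 5 7 6
f 6 7 8
f 6 8 4
f 7 1 9
f 7 9 8
f 8 9 10
f 8 10 4
f 9 1 11
f 9 11 10
f 10 11 12
f 10 12 4
f 11 1 13
f 11 13 12
f 12 13 14
f 12 14 4
f 13 1 15
f 13 15 14
f 14 15 16
f 14 16 4
f 15 1 17
f 15 17 16
f 16 17 18
f 16 18 4
f 17 1 19
f 17 19 18
f 18 19 20
f 18 20 4
f 19 1 21
f 19 21 20
f 20 21 22
f 20 22 4
f 21 1 23
f 21 23 22
f 22 23 24
f 22 24 4
f 23 1 25
f 23 25 24
f 24 25 26
f 24 26 4
f 25 1 27
f 25 27 26
f 26 27 28
f 26 28 4
f 27 1 29
f 27 29 28
f 28 29 30
f 28 30 4
f 29 1 31
f 29 31 30
f 30 31 32
f 30 32 4
f 31 1 33
f 31 33 32
f 32 33 34
f 32 34 4
f 33 1 2
f 33 2 34
f 34 2 3
f 34 3 4
f 36 35 38
f 36 38 37
f 38 35 39
f 38 39 37
f 39 35 40
f 39 40 37
f 40 35 41
f 40 41 37
f 41 35 42
f 41 42 37
f 42 35 43
f 42 43 37
f 43 35 44
f 43 44 37
f 44 35 45
f 44 45 37
f 45 35 46
f 45 46 37
f 46 35 47
f 46 47 37
f 47 35 48
f 47 48 37
f 48 35 49
f 48 49 37
f 49 35 50
f 49 50 37
f 50 35 51
f 50 51 37
f 51 35 36
f 51 36 37



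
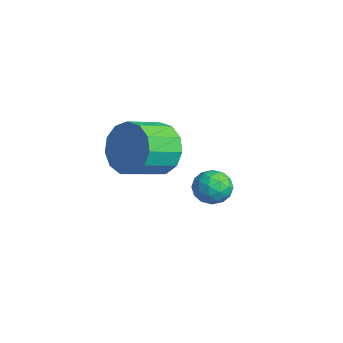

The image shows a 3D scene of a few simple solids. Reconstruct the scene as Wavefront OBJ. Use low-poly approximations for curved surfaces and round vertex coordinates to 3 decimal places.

v -1.546 2.781 -3.628
v -0.949 3.071 -3.737
v -1.051 1.829 -3.443
v -0.454 2.119 -3.552
v -0.81 2.278 -3.004
v -1.115 2.866 -3.118
v -0.885 2.034 -4.062
v -1.19 2.622 -4.176
v -0.54 2.609 -4.005
v -0.493 2.76 -3.351
v -1.507 2.14 -3.829
v -1.46 2.291 -3.175
v -1.291 3.01 -3.699
v -0.709 1.89 -3.481
v -0.918 1.984 -3.159
v -0.567 2.154 -3.223
v -1.389 2.89 -3.335
v -1.038 3.06 -3.399
v -0.956 2.594 -2.968
v -0.962 1.84 -3.781
v -0.611 2.01 -3.845
v -1.433 2.746 -3.957
v -1.082 2.916 -4.021
v -1.044 2.306 -4.212
v -0.699 2.908 -3.921
v -0.408 2.348 -3.812
v -0.662 2.298 -4.112
v -0.841 2.644 -4.179
v -0.672 2.997 -3.536
v -0.381 2.437 -3.427
v -0.59 2.531 -3.105
v -0.77 2.877 -3.172
v -0.432 2.725 -3.694
v -1.619 2.463 -3.753
v -1.328 1.903 -3.644
v -1.23 2.023 -4.008
v -1.41 2.369 -4.075
v -1.592 2.552 -3.368
v -1.301 1.992 -3.259
v -1.159 2.256 -3.001
v -1.338 2.602 -3.068
v -1.568 2.175 -3.486
v 0.173 0.288 -0.68
v 0.674 0.724 -0.015
v 1.007 -0.392 0.466
v 0.507 -0.828 -0.2
v 0.185 0.663 0.182
v 0.519 -0.453 0.662
v -0.307 0.483 0.104
v 0.027 -0.633 0.585
v -0.646 0.241 -0.222
v -0.313 -0.876 0.258
v -0.726 0.014 -0.694
v -0.392 -1.102 -0.214
v -0.52 -0.126 -1.162
v -0.186 -1.242 -0.681
v -0.094 -0.135 -1.476
v 0.24 -1.251 -0.996
v 0.417 -0.009 -1.538
v 0.75 -1.125 -1.058
v 0.85 0.211 -1.328
v 1.184 -0.905 -0.847
v 1.069 0.456 -0.912
v 1.402 -0.66 -0.431
v 1.003 0.647 -0.422
v 1.336 -0.469 0.058
f 1 38 17
f 38 12 41
f 17 41 6
f 38 41 17
f 1 17 13
f 17 6 18
f 13 18 2
f 17 18 13
f 1 13 22
f 13 2 23
f 22 23 8
f 13 23 22
f 1 22 34
f 22 8 37
f 34 37 11
f 22 37 34
f 1 34 38
f 34 11 42
f 38 42 12
f 34 42 38
f 2 18 29
f 18 6 32
f 29 32 10
f 18 32 29
f 6 41 19
f 41 12 40
f 19 40 5
f 41 40 19
f 12 42 39
f 42 11 35
f 39 35 3
f 42 35 39
f 11 37 36
f 37 8 24
f 36 24 7
f 37 24 36
f 8 23 28
f 23 2 25
f 28 25 9
f 23 25 28
f 4 30 16
f 30 10 31
f 16 31 5
f 30 31 16
f 4 16 14
f 16 5 15
f 14 15 3
f 16 15 14
f 4 14 21
f 14 3 20
f 21 20 7
f 14 20 21
f 4 21 26
f 21 7 27
f 26 27 9
f 21 27 26
f 4 26 30
f 26 9 33
f 30 33 10
f 26 33 30
f 5 31 19
f 31 10 32
f 19 32 6
f 31 32 19
f 3 15 39
f 15 5 40
f 39 40 12
f 15 40 39
f 7 20 36
f 20 3 35
f 36 35 11
f 20 35 36
f 9 27 28
f 27 7 24
f 28 24 8
f 27 24 28
f 10 33 29
f 33 9 25
f 29 25 2
f 33 25 29
f 44 43 47
f 44 47 45
f 45 47 48
f 45 48 46
f 47 43 49
f 47 49 48
f 48 49 50
f 48 50 46
f 49 43 51
f 49 51 50
f 50 51 52
f 50 52 46
f 51 43 53
f 51 53 52
f 52 53 54
f 52 54 46
f 53 43 55
f 53 55 54
f 54 55 56
f 54 56 46
f 55 43 57
f 55 57 56
f 56 57 58
f 56 58 46
f 57 43 59
f 57 59 58
f 58 59 60
f 58 60 46
f 59 43 61
f 59 61 60
f 60 61 62
f 60 62 46
f 61 43 63
f 61 63 62
f 62 63 64
f 62 64 46
f 63 43 65
f 63 65 64
f 64 65 66
f 64 66 46
f 65 43 44
f 65 44 66
f 66 44 45
f 66 45 46



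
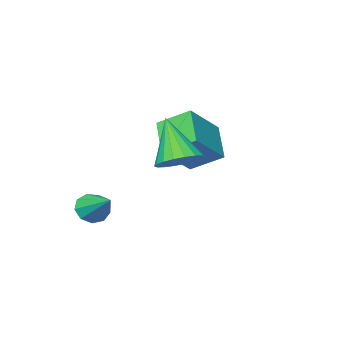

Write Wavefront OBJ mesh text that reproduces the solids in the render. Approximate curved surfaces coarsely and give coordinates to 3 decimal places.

v 0.485 0.188 -1.499
v 1.13 0.35 -1.844
v 0.615 1.672 -0.561
v 0.737 0.549 -2.106
v 0.225 0.58 -2.083
v -0.165 0.428 -1.787
v -0.251 0.163 -1.356
v 0.007 -0.09 -0.992
v 0.489 -0.213 -0.865
v 0.968 -0.148 -1.035
v 1.222 0.074 -1.421
v -4.284 -0.443 1.037
v -5.128 0.659 1.832
v -3.616 0.866 -0.07
v -4.46 1.969 0.726
v -2.74 -0.169 2.294
v -3.584 0.934 3.09
v -2.072 1.141 1.188
v -2.916 2.243 1.983
v -0.801 4.185 1.878
v -0.285 3.469 1.475
v -0.959 3.035 3.722
v 0.019 3.717 1.655
v 0.161 4.057 1.88
v 0.112 4.423 2.104
v -0.117 4.742 2.283
v -0.482 4.95 2.382
v -0.91 5.007 2.381
v -1.316 4.902 2.28
v -1.621 4.654 2.1
v -1.762 4.314 1.875
v -1.714 3.948 1.651
v -1.484 3.629 1.472
v -1.12 3.421 1.373
v -0.692 3.363 1.374
f 2 1 4
f 2 4 3
f 4 1 5
f 4 5 3
f 5 1 6
f 5 6 3
f 6 1 7
f 6 7 3
f 7 1 8
f 7 8 3
f 8 1 9
f 8 9 3
f 9 1 10
f 9 10 3
f 10 1 11
f 10 11 3
f 11 1 2
f 11 2 3
f 13 15 12
f 16 13 12
f 12 15 14
f 14 16 12
f 13 19 15
f 17 13 16
f 17 19 13
f 15 19 14
f 18 16 14
f 14 19 18
f 18 17 16
f 19 17 18
f 21 20 23
f 21 23 22
f 23 20 24
f 23 24 22
f 24 20 25
f 24 25 22
f 25 20 26
f 25 26 22
f 26 20 27
f 26 27 22
f 27 20 28
f 27 28 22
f 28 20 29
f 28 29 22
f 29 20 30
f 29 30 22
f 30 20 31
f 30 31 22
f 31 20 32
f 31 32 22
f 32 20 33
f 32 33 22
f 33 20 34
f 33 34 22
f 34 20 35
f 34 35 22
f 35 20 21
f 35 21 22



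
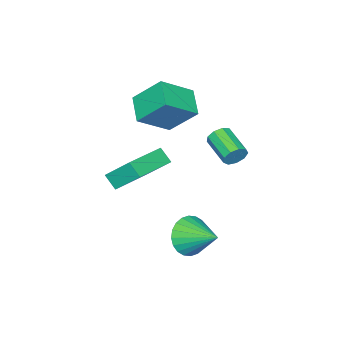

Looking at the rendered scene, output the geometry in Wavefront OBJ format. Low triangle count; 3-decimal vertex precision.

v -3.577 -0.946 2.093
v -4.513 -1.914 2.708
v -3.987 0.304 3.436
v -4.923 -0.664 4.051
v -2.157 -1.636 3.169
v -3.093 -2.604 3.784
v -2.567 -0.386 4.512
v -3.503 -1.354 5.127
v -2.718 3.191 2.632
v -2.547 2.939 2.115
v -3.151 1.637 2.551
v -3.322 1.889 3.068
v -2.252 2.896 2.397
v -2.855 1.594 2.833
v -2.174 2.991 2.789
v -2.778 1.689 3.224
v -2.352 3.18 3.107
v -2.955 1.878 3.543
v -2.7 3.374 3.203
v -3.304 2.072 3.639
v -3.057 3.482 3.032
v -3.661 2.18 3.468
v -3.256 3.454 2.674
v -3.859 2.152 3.11
v -3.202 3.303 2.296
v -3.806 2.001 2.732
v -2.923 3.1 2.076
v -3.526 1.798 2.511
v -0.569 0.131 1.409
v -0.651 -0.484 1.99
v -0.78 1.263 2.577
v -0.863 0.648 3.158
v 1.603 0.172 1.762
v 1.52 -0.443 2.343
v 1.391 1.304 2.93
v 1.309 0.689 3.511
v -0.105 2.745 -1.077
v 0.312 3.116 -1.943
v 0.065 4.315 -0.323
v -0.078 3.189 -2.006
v -0.472 3.194 -1.929
v -0.811 3.131 -1.721
v -1.042 3.01 -1.416
v -1.13 2.848 -1.059
v -1.063 2.67 -0.704
v -0.849 2.504 -0.407
v -0.523 2.375 -0.212
v -0.133 2.302 -0.148
v 0.261 2.296 -0.226
v 0.6 2.359 -0.433
v 0.831 2.481 -0.739
v 0.919 2.643 -1.096
v 0.852 2.82 -1.45
v 0.639 2.986 -1.747
f 2 4 1
f 5 2 1
f 1 4 3
f 3 5 1
f 2 8 4
f 6 2 5
f 6 8 2
f 4 8 3
f 7 5 3
f 3 8 7
f 7 6 5
f 8 6 7
f 10 9 13
f 10 13 11
f 11 13 14
f 11 14 12
f 13 9 15
f 13 15 14
f 14 15 16
f 14 16 12
f 15 9 17
f 15 17 16
f 16 17 18
f 16 18 12
f 17 9 19
f 17 19 18
f 18 19 20
f 18 20 12
f 19 9 21
f 19 21 20
f 20 21 22
f 20 22 12
f 21 9 23
f 21 23 22
f 22 23 24
f 22 24 12
f 23 9 25
f 23 25 24
f 24 25 26
f 24 26 12
f 25 9 27
f 25 27 26
f 26 27 28
f 26 28 12
f 27 9 10
f 27 10 28
f 28 10 11
f 28 11 12
f 30 32 29
f 33 30 29
f 29 32 31
f 31 33 29
f 30 36 32
f 34 30 33
f 34 36 30
f 32 36 31
f 35 33 31
f 31 36 35
f 35 34 33
f 36 34 35
f 38 37 40
f 38 40 39
f 40 37 41
f 40 41 39
f 41 37 42
f 41 42 39
f 42 37 43
f 42 43 39
f 43 37 44
f 43 44 39
f 44 37 45
f 44 45 39
f 45 37 46
f 45 46 39
f 46 37 47
f 46 47 39
f 47 37 48
f 47 48 39
f 48 37 49
f 48 49 39
f 49 37 50
f 49 50 39
f 50 37 51
f 50 51 39
f 51 37 52
f 51 52 39
f 52 37 53
f 52 53 39
f 53 37 54
f 53 54 39
f 54 37 38
f 54 38 39



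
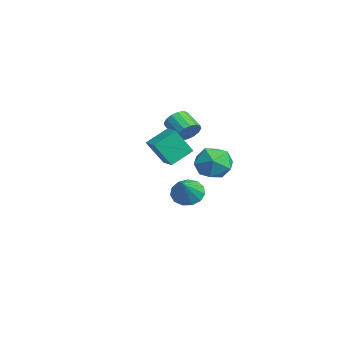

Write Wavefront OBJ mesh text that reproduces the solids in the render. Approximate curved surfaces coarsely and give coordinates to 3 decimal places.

v -3.139 4.013 -2.777
v -2.383 4.101 -3.47
v -1.841 3.367 -1.443
v -2.412 4.611 -3.195
v -2.672 4.931 -2.786
v -3.08 4.96 -2.375
v -3.507 4.688 -2.091
v -3.817 4.202 -2.025
v -3.912 3.656 -2.197
v -3.761 3.223 -2.554
v -3.413 3.042 -2.981
v -2.978 3.168 -3.343
v -2.594 3.564 -3.526
v 3.304 1.029 2.464
v 3.214 0.089 3.984
v 2.911 2.315 3.235
v 2.821 1.374 4.756
v 4.299 1.226 2.644
v 4.209 0.285 4.165
v 3.906 2.511 3.416
v 3.816 1.571 4.936
v 3.501 4.812 2.229
v 4.043 4.356 3.234
v 3.417 2.984 1.446
v 3.959 2.528 2.451
v 2.812 2.967 2.517
v 2.864 4.097 3.001
v 4.596 3.243 1.679
v 4.648 4.373 2.163
v 4.72 3.386 2.895
v 3.617 3.216 3.412
v 3.843 4.124 1.268
v 2.74 3.954 1.785
v -2.953 4.043 2.098
v -2.46 3.642 2.617
v -3.594 3.157 3.32
v -4.087 3.557 2.802
v -2.516 4.025 2.792
v -3.65 3.54 3.495
v -2.688 4.413 2.781
v -3.822 3.927 3.484
v -2.932 4.701 2.587
v -4.066 4.216 3.29
v -3.181 4.813 2.262
v -4.315 4.328 2.965
v -3.369 4.719 1.893
v -4.504 4.233 2.596
v -3.446 4.443 1.58
v -4.58 3.958 2.283
v -3.39 4.06 1.405
v -4.524 3.575 2.108
v -3.218 3.673 1.416
v -4.352 3.187 2.119
v -2.974 3.384 1.61
v -4.108 2.899 2.313
v -2.725 3.272 1.935
v -3.859 2.787 2.638
v -2.536 3.367 2.304
v -3.671 2.881 3.007
f 2 1 4
f 2 4 3
f 4 1 5
f 4 5 3
f 5 1 6
f 5 6 3
f 6 1 7
f 6 7 3
f 7 1 8
f 7 8 3
f 8 1 9
f 8 9 3
f 9 1 10
f 9 10 3
f 10 1 11
f 10 11 3
f 11 1 12
f 11 12 3
f 12 1 13
f 12 13 3
f 13 1 2
f 13 2 3
f 15 17 14
f 18 15 14
f 14 17 16
f 16 18 14
f 15 21 17
f 19 15 18
f 19 21 15
f 17 21 16
f 20 18 16
f 16 21 20
f 20 19 18
f 21 19 20
f 22 33 27
f 22 27 23
f 22 23 29
f 22 29 32
f 22 32 33
f 23 27 31
f 27 33 26
f 33 32 24
f 32 29 28
f 29 23 30
f 25 31 26
f 25 26 24
f 25 24 28
f 25 28 30
f 25 30 31
f 26 31 27
f 24 26 33
f 28 24 32
f 30 28 29
f 31 30 23
f 35 34 38
f 35 38 36
f 36 38 39
f 36 39 37
f 38 34 40
f 38 40 39
f 39 40 41
f 39 41 37
f 40 34 42
f 40 42 41
f 41 42 43
f 41 43 37
f 42 34 44
f 42 44 43
f 43 44 45
f 43 45 37
f 44 34 46
f 44 46 45
f 45 46 47
f 45 47 37
f 46 34 48
f 46 48 47
f 47 48 49
f 47 49 37
f 48 34 50
f 48 50 49
f 49 50 51
f 49 51 37
f 50 34 52
f 50 52 51
f 51 52 53
f 51 53 37
f 52 34 54
f 52 54 53
f 53 54 55
f 53 55 37
f 54 34 56
f 54 56 55
f 55 56 57
f 55 57 37
f 56 34 58
f 56 58 57
f 57 58 59
f 57 59 37
f 58 34 35
f 58 35 59
f 59 35 36
f 59 36 37



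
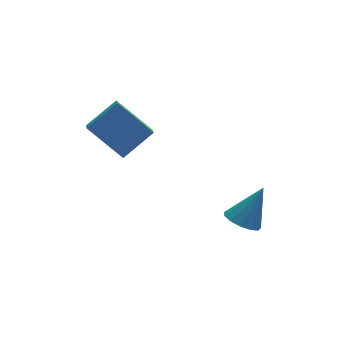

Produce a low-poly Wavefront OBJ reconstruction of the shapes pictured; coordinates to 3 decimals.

v -1.948 2.183 0.283
v -3.089 3.37 1.603
v -1.69 3.057 -0.279
v -2.83 4.243 1.042
v -0.53 2.417 1.298
v -1.67 3.603 2.619
v -0.271 3.29 0.737
v -1.412 4.477 2.057
v 2.638 0.395 -3.86
v 3.313 -0.021 -4.217
v 3.682 0.665 -2.2
v 3.368 0.453 -4.329
v 3.191 0.908 -4.292
v 2.839 1.201 -4.118
v 2.422 1.237 -3.862
v 2.074 1.006 -3.605
v 1.905 0.581 -3.43
v 1.969 0.097 -3.391
v 2.245 -0.293 -3.501
v 2.646 -0.465 -3.725
v 3.044 -0.363 -3.992
f 2 4 1
f 5 2 1
f 1 4 3
f 3 5 1
f 2 8 4
f 6 2 5
f 6 8 2
f 4 8 3
f 7 5 3
f 3 8 7
f 7 6 5
f 8 6 7
f 10 9 12
f 10 12 11
f 12 9 13
f 12 13 11
f 13 9 14
f 13 14 11
f 14 9 15
f 14 15 11
f 15 9 16
f 15 16 11
f 16 9 17
f 16 17 11
f 17 9 18
f 17 18 11
f 18 9 19
f 18 19 11
f 19 9 20
f 19 20 11
f 20 9 21
f 20 21 11
f 21 9 10
f 21 10 11



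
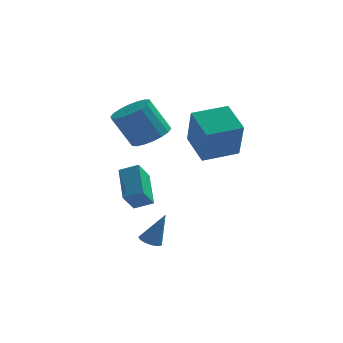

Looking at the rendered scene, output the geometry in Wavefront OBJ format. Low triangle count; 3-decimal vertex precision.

v -0.302 1.034 -1.421
v -0.697 0.374 -0.513
v -0.66 2.614 -0.429
v -1.056 1.954 0.479
v 0.576 1.006 -1.059
v 0.18 0.346 -0.151
v 0.217 2.586 -0.067
v -0.178 1.926 0.841
v 0.78 -2.549 -1.666
v 1.235 -2.371 -1.87
v 1.4 -2.451 -0.194
v 1.068 -2.13 -1.815
v 0.809 -2.022 -1.713
v 0.54 -2.082 -1.596
v 0.348 -2.29 -1.501
v 0.293 -2.58 -1.459
v 0.393 -2.861 -1.482
v 0.615 -3.042 -1.563
v 0.89 -3.068 -1.677
v 1.13 -2.928 -1.788
v 1.259 -2.669 -1.86
v 0.527 0.46 3.139
v 1.288 0.031 3.559
v 0.415 0.011 5.121
v -0.347 0.44 4.701
v 1.373 0.451 3.612
v 0.5 0.431 5.174
v 1.291 0.873 3.571
v 0.417 0.852 5.134
v 1.057 1.213 3.445
v 0.183 1.192 5.007
v 0.718 1.404 3.258
v -0.156 1.383 4.82
v 0.341 1.408 3.047
v -0.532 1.387 4.61
v 0.001 1.224 2.855
v -0.873 1.204 4.417
v -0.235 0.889 2.719
v -1.108 0.869 4.281
v -0.32 0.469 2.666
v -1.193 0.449 4.228
v -0.237 0.048 2.706
v -1.111 0.027 4.269
v -0.003 -0.292 2.833
v -0.877 -0.313 4.395
v 0.336 -0.483 3.02
v -0.538 -0.504 4.582
v 0.712 -0.487 3.23
v -0.161 -0.508 4.793
v 1.053 -0.304 3.423
v 0.179 -0.324 4.985
v 2.722 -0.08 2
v 2.956 -1.025 3.86
v 1.988 1.218 2.751
v 2.223 0.273 4.612
v 4.237 0.667 2.188
v 4.472 -0.278 4.049
v 3.504 1.965 2.94
v 3.738 1.02 4.8
f 2 4 1
f 5 2 1
f 1 4 3
f 3 5 1
f 2 8 4
f 6 2 5
f 6 8 2
f 4 8 3
f 7 5 3
f 3 8 7
f 7 6 5
f 8 6 7
f 10 9 12
f 10 12 11
f 12 9 13
f 12 13 11
f 13 9 14
f 13 14 11
f 14 9 15
f 14 15 11
f 15 9 16
f 15 16 11
f 16 9 17
f 16 17 11
f 17 9 18
f 17 18 11
f 18 9 19
f 18 19 11
f 19 9 20
f 19 20 11
f 20 9 21
f 20 21 11
f 21 9 10
f 21 10 11
f 23 22 26
f 23 26 24
f 24 26 27
f 24 27 25
f 26 22 28
f 26 28 27
f 27 28 29
f 27 29 25
f 28 22 30
f 28 30 29
f 29 30 31
f 29 31 25
f 30 22 32
f 30 32 31
f 31 32 33
f 31 33 25
f 32 22 34
f 32 34 33
f 33 34 35
f 33 35 25
f 34 22 36
f 34 36 35
f 35 36 37
f 35 37 25
f 36 22 38
f 36 38 37
f 37 38 39
f 37 39 25
f 38 22 40
f 38 40 39
f 39 40 41
f 39 41 25
f 40 22 42
f 40 42 41
f 41 42 43
f 41 43 25
f 42 22 44
f 42 44 43
f 43 44 45
f 43 45 25
f 44 22 46
f 44 46 45
f 45 46 47
f 45 47 25
f 46 22 48
f 46 48 47
f 47 48 49
f 47 49 25
f 48 22 50
f 48 50 49
f 49 50 51
f 49 51 25
f 50 22 23
f 50 23 51
f 51 23 24
f 51 24 25
f 53 55 52
f 56 53 52
f 52 55 54
f 54 56 52
f 53 59 55
f 57 53 56
f 57 59 53
f 55 59 54
f 58 56 54
f 54 59 58
f 58 57 56
f 59 57 58



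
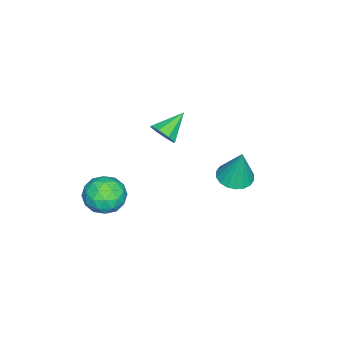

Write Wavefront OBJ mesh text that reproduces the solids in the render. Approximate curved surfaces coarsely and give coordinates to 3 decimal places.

v -2.165 -2.353 -1.245
v -1.788 -2.373 -0.68
v -3.235 -1.847 -0.515
v -1.746 -1.919 -0.932
v -1.949 -1.719 -1.367
v -2.279 -1.891 -1.731
v -2.543 -2.333 -1.811
v -2.585 -2.786 -1.559
v -2.381 -2.986 -1.124
v -2.052 -2.814 -0.76
v 1.255 -2.885 -2.776
v 1.537 -3.307 -3.6
v 0.143 -3.973 -2.6
v 0.425 -4.395 -3.424
v 0.998 -4.424 -2.645
v 1.685 -3.752 -2.754
v -0.005 -3.528 -3.446
v 0.682 -2.856 -3.555
v 0.758 -3.704 -4.014
v 1.378 -4.258 -3.519
v 0.302 -3.022 -2.681
v 0.922 -3.576 -2.186
v 1.493 -3.001 -3.203
v 0.187 -4.279 -2.997
v 0.523 -4.297 -2.539
v 0.689 -4.544 -3.023
v 1.58 -3.262 -2.706
v 1.746 -3.51 -3.19
v 1.429 -4.166 -2.629
v -0.066 -3.77 -3.01
v 0.1 -4.018 -3.494
v 0.991 -2.736 -3.177
v 1.157 -2.983 -3.661
v 0.251 -3.114 -3.571
v 1.202 -3.482 -3.931
v 0.548 -4.121 -3.828
v 0.295 -3.612 -3.841
v 0.699 -3.217 -3.905
v 1.566 -3.807 -3.64
v 0.912 -4.447 -3.537
v 1.249 -4.464 -3.079
v 1.653 -4.069 -3.143
v 1.108 -4.041 -3.883
v 0.768 -2.833 -2.663
v 0.114 -3.473 -2.56
v 0.027 -3.211 -3.057
v 0.431 -2.816 -3.121
v 1.132 -3.159 -2.372
v 0.478 -3.798 -2.269
v 0.981 -4.063 -2.295
v 1.385 -3.668 -2.359
v 0.572 -3.239 -2.317
v -0.461 1.432 -1.244
v 0.238 1.715 -1.398
v -0.239 1.788 0.424
v 0.036 1.99 -1.429
v -0.265 2.154 -1.424
v -0.604 2.175 -1.384
v -0.916 2.049 -1.315
v -1.137 1.801 -1.233
v -1.224 1.479 -1.152
v -1.16 1.148 -1.09
v -0.958 0.874 -1.058
v -0.657 0.709 -1.063
v -0.318 0.688 -1.104
v -0.007 0.814 -1.173
v 0.215 1.063 -1.255
v 0.302 1.384 -1.335
f 2 1 4
f 2 4 3
f 4 1 5
f 4 5 3
f 5 1 6
f 5 6 3
f 6 1 7
f 6 7 3
f 7 1 8
f 7 8 3
f 8 1 9
f 8 9 3
f 9 1 10
f 9 10 3
f 10 1 2
f 10 2 3
f 11 48 27
f 48 22 51
f 27 51 16
f 48 51 27
f 11 27 23
f 27 16 28
f 23 28 12
f 27 28 23
f 11 23 32
f 23 12 33
f 32 33 18
f 23 33 32
f 11 32 44
f 32 18 47
f 44 47 21
f 32 47 44
f 11 44 48
f 44 21 52
f 48 52 22
f 44 52 48
f 12 28 39
f 28 16 42
f 39 42 20
f 28 42 39
f 16 51 29
f 51 22 50
f 29 50 15
f 51 50 29
f 22 52 49
f 52 21 45
f 49 45 13
f 52 45 49
f 21 47 46
f 47 18 34
f 46 34 17
f 47 34 46
f 18 33 38
f 33 12 35
f 38 35 19
f 33 35 38
f 14 40 26
f 40 20 41
f 26 41 15
f 40 41 26
f 14 26 24
f 26 15 25
f 24 25 13
f 26 25 24
f 14 24 31
f 24 13 30
f 31 30 17
f 24 30 31
f 14 31 36
f 31 17 37
f 36 37 19
f 31 37 36
f 14 36 40
f 36 19 43
f 40 43 20
f 36 43 40
f 15 41 29
f 41 20 42
f 29 42 16
f 41 42 29
f 13 25 49
f 25 15 50
f 49 50 22
f 25 50 49
f 17 30 46
f 30 13 45
f 46 45 21
f 30 45 46
f 19 37 38
f 37 17 34
f 38 34 18
f 37 34 38
f 20 43 39
f 43 19 35
f 39 35 12
f 43 35 39
f 54 53 56
f 54 56 55
f 56 53 57
f 56 57 55
f 57 53 58
f 57 58 55
f 58 53 59
f 58 59 55
f 59 53 60
f 59 60 55
f 60 53 61
f 60 61 55
f 61 53 62
f 61 62 55
f 62 53 63
f 62 63 55
f 63 53 64
f 63 64 55
f 64 53 65
f 64 65 55
f 65 53 66
f 65 66 55
f 66 53 67
f 66 67 55
f 67 53 68
f 67 68 55
f 68 53 54
f 68 54 55



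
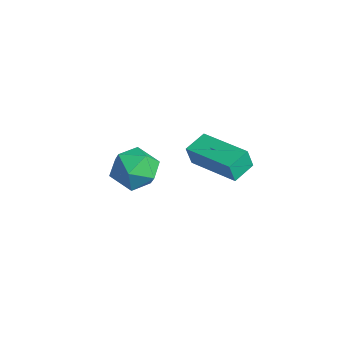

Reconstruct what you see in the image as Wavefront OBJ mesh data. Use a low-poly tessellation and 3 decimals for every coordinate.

v -3.82 -2.228 -2.086
v -3.025 -1.691 -2.566
v -3.235 -3.709 -2.774
v -2.44 -3.172 -3.254
v -2.445 -3.282 -2.188
v -2.807 -2.367 -1.762
v -3.453 -3.033 -3.578
v -3.815 -2.118 -3.152
v -2.798 -2.189 -3.488
v -2.176 -2.343 -2.629
v -4.084 -3.057 -2.711
v -3.462 -3.211 -1.852
v 0.104 -1.956 -0.02
v 0.077 -2.184 0.84
v -0.251 -1.039 0.212
v -0.278 -1.267 1.072
v 2.078 -1.253 0.228
v 2.051 -1.481 1.088
v 1.723 -0.336 0.46
v 1.696 -0.564 1.32
f 1 12 6
f 1 6 2
f 1 2 8
f 1 8 11
f 1 11 12
f 2 6 10
f 6 12 5
f 12 11 3
f 11 8 7
f 8 2 9
f 4 10 5
f 4 5 3
f 4 3 7
f 4 7 9
f 4 9 10
f 5 10 6
f 3 5 12
f 7 3 11
f 9 7 8
f 10 9 2
f 14 16 13
f 17 14 13
f 13 16 15
f 15 17 13
f 14 20 16
f 18 14 17
f 18 20 14
f 16 20 15
f 19 17 15
f 15 20 19
f 19 18 17
f 20 18 19



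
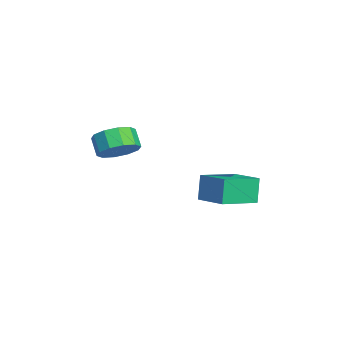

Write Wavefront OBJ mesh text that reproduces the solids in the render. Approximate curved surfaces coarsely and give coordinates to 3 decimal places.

v 0.002 0.838 -3.554
v -0.438 0.968 -2.232
v -1.068 2.519 -4.076
v -1.509 2.649 -2.754
v 1.329 1.791 -3.206
v 0.888 1.921 -1.884
v 0.258 3.472 -3.728
v -0.182 3.602 -2.406
v -0.427 -2.651 -0.597
v 0.289 -2.472 0.107
v -0.417 -2.69 0.881
v -1.133 -2.869 0.177
v -0.008 -1.929 -0.011
v -0.714 -2.146 0.763
v -0.465 -1.662 -0.353
v -1.171 -1.879 0.42
v -0.907 -1.772 -0.788
v -1.614 -1.99 -0.015
v -1.166 -2.219 -1.15
v -1.873 -2.436 -0.377
v -1.143 -2.83 -1.301
v -1.849 -3.048 -0.527
v -0.846 -3.374 -1.183
v -1.552 -3.591 -0.409
v -0.389 -3.641 -0.84
v -1.095 -3.858 -0.067
v 0.054 -3.53 -0.405
v -0.653 -3.748 0.368
v 0.313 -3.084 -0.043
v -0.394 -3.301 0.73
f 2 4 1
f 5 2 1
f 1 4 3
f 3 5 1
f 2 8 4
f 6 2 5
f 6 8 2
f 4 8 3
f 7 5 3
f 3 8 7
f 7 6 5
f 8 6 7
f 10 9 13
f 10 13 11
f 11 13 14
f 11 14 12
f 13 9 15
f 13 15 14
f 14 15 16
f 14 16 12
f 15 9 17
f 15 17 16
f 16 17 18
f 16 18 12
f 17 9 19
f 17 19 18
f 18 19 20
f 18 20 12
f 19 9 21
f 19 21 20
f 20 21 22
f 20 22 12
f 21 9 23
f 21 23 22
f 22 23 24
f 22 24 12
f 23 9 25
f 23 25 24
f 24 25 26
f 24 26 12
f 25 9 27
f 25 27 26
f 26 27 28
f 26 28 12
f 27 9 29
f 27 29 28
f 28 29 30
f 28 30 12
f 29 9 10
f 29 10 30
f 30 10 11
f 30 11 12



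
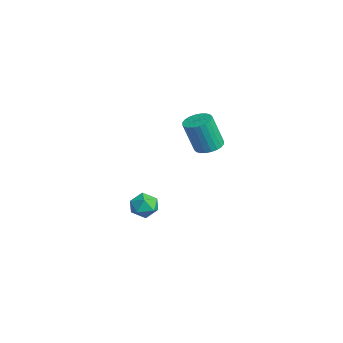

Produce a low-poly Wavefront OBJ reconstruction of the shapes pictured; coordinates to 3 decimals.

v -0.105 3.468 3.001
v 0.698 3.652 3.098
v 0.608 3.017 5.056
v -0.195 2.832 4.959
v 0.559 3.932 3.182
v 0.469 3.297 5.14
v 0.318 4.141 3.239
v 0.228 3.506 5.197
v 0.013 4.248 3.26
v -0.077 3.612 5.217
v -0.31 4.235 3.241
v -0.4 3.6 5.198
v -0.602 4.106 3.186
v -0.692 3.471 5.143
v -0.818 3.88 3.102
v -0.908 3.245 5.06
v -0.926 3.591 3.003
v -1.016 2.955 4.961
v -0.908 3.283 2.904
v -0.998 2.648 4.862
v -0.769 3.003 2.82
v -0.859 2.368 4.778
v -0.528 2.794 2.763
v -0.618 2.159 4.721
v -0.223 2.688 2.743
v -0.313 2.052 4.7
v 0.1 2.7 2.762
v 0.01 2.065 4.719
v 0.392 2.829 2.817
v 0.302 2.194 4.774
v 0.608 3.055 2.9
v 0.518 2.42 4.858
v 0.716 3.345 2.999
v 0.626 2.709 4.957
v -3.892 0.947 -3.745
v -3.297 1.586 -3.438
v -3.523 0.054 -2.602
v -2.928 0.693 -2.295
v -3.838 0.85 -2.252
v -4.067 1.402 -2.958
v -2.753 0.238 -3.082
v -2.982 0.79 -3.788
v -2.593 1.148 -3.028
v -3.264 1.526 -2.515
v -3.556 0.114 -3.525
v -4.227 0.492 -3.012
f 2 1 5
f 2 5 3
f 3 5 6
f 3 6 4
f 5 1 7
f 5 7 6
f 6 7 8
f 6 8 4
f 7 1 9
f 7 9 8
f 8 9 10
f 8 10 4
f 9 1 11
f 9 11 10
f 10 11 12
f 10 12 4
f 11 1 13
f 11 13 12
f 12 13 14
f 12 14 4
f 13 1 15
f 13 15 14
f 14 15 16
f 14 16 4
f 15 1 17
f 15 17 16
f 16 17 18
f 16 18 4
f 17 1 19
f 17 19 18
f 18 19 20
f 18 20 4
f 19 1 21
f 19 21 20
f 20 21 22
f 20 22 4
f 21 1 23
f 21 23 22
f 22 23 24
f 22 24 4
f 23 1 25
f 23 25 24
f 24 25 26
f 24 26 4
f 25 1 27
f 25 27 26
f 26 27 28
f 26 28 4
f 27 1 29
f 27 29 28
f 28 29 30
f 28 30 4
f 29 1 31
f 29 31 30
f 30 31 32
f 30 32 4
f 31 1 33
f 31 33 32
f 32 33 34
f 32 34 4
f 33 1 2
f 33 2 34
f 34 2 3
f 34 3 4
f 35 46 40
f 35 40 36
f 35 36 42
f 35 42 45
f 35 45 46
f 36 40 44
f 40 46 39
f 46 45 37
f 45 42 41
f 42 36 43
f 38 44 39
f 38 39 37
f 38 37 41
f 38 41 43
f 38 43 44
f 39 44 40
f 37 39 46
f 41 37 45
f 43 41 42
f 44 43 36



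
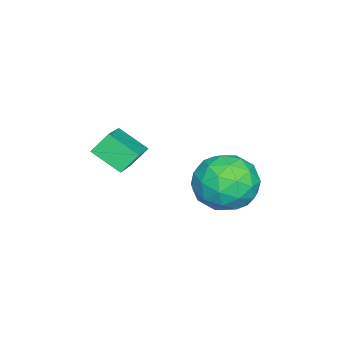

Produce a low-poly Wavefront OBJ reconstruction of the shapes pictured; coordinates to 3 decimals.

v -0.844 -2.214 2.771
v -0.982 -3.28 3.446
v 0.708 -1.959 3.492
v 0.569 -3.026 4.167
v -0.449 -2.694 2.093
v -0.588 -3.761 2.768
v 1.102 -2.44 2.814
v 0.964 -3.506 3.489
v -0.479 1.279 1.067
v 0.466 0.731 1.559
v -1.666 0.269 2.221
v -0.721 -0.279 2.713
v -0.91 0.887 2.917
v -0.176 1.511 2.203
v -1.024 -0.511 1.577
v -0.29 0.113 0.863
v 0.13 -0.376 1.874
v 0.2 0.488 2.702
v -1.4 0.512 1.078
v -1.33 1.376 1.906
v 0.098 1.094 1.212
v -1.298 -0.094 2.568
v -1.409 0.592 2.688
v -0.853 0.269 2.977
v -0.28 1.552 1.59
v 0.276 1.23 1.88
v -0.533 1.321 2.678
v -1.476 -0.23 1.9
v -0.92 -0.552 2.19
v -0.347 0.731 0.803
v 0.209 0.408 1.092
v -0.667 -0.321 1.102
v 0.456 0.121 1.686
v -0.242 -0.473 2.364
v -0.42 -0.609 1.696
v 0.011 -0.242 1.277
v 0.497 0.628 2.173
v -0.201 0.035 2.851
v -0.312 0.72 2.971
v 0.119 1.087 2.552
v 0.299 -0.022 2.358
v -0.999 0.965 0.929
v -1.697 0.372 1.607
v -1.319 -0.087 1.228
v -0.888 0.28 0.809
v -0.958 1.473 1.416
v -1.656 0.879 2.094
v -1.211 1.242 2.503
v -0.78 1.609 2.084
v -1.499 1.022 1.422
f 2 4 1
f 5 2 1
f 1 4 3
f 3 5 1
f 2 8 4
f 6 2 5
f 6 8 2
f 4 8 3
f 7 5 3
f 3 8 7
f 7 6 5
f 8 6 7
f 9 46 25
f 46 20 49
f 25 49 14
f 46 49 25
f 9 25 21
f 25 14 26
f 21 26 10
f 25 26 21
f 9 21 30
f 21 10 31
f 30 31 16
f 21 31 30
f 9 30 42
f 30 16 45
f 42 45 19
f 30 45 42
f 9 42 46
f 42 19 50
f 46 50 20
f 42 50 46
f 10 26 37
f 26 14 40
f 37 40 18
f 26 40 37
f 14 49 27
f 49 20 48
f 27 48 13
f 49 48 27
f 20 50 47
f 50 19 43
f 47 43 11
f 50 43 47
f 19 45 44
f 45 16 32
f 44 32 15
f 45 32 44
f 16 31 36
f 31 10 33
f 36 33 17
f 31 33 36
f 12 38 24
f 38 18 39
f 24 39 13
f 38 39 24
f 12 24 22
f 24 13 23
f 22 23 11
f 24 23 22
f 12 22 29
f 22 11 28
f 29 28 15
f 22 28 29
f 12 29 34
f 29 15 35
f 34 35 17
f 29 35 34
f 12 34 38
f 34 17 41
f 38 41 18
f 34 41 38
f 13 39 27
f 39 18 40
f 27 40 14
f 39 40 27
f 11 23 47
f 23 13 48
f 47 48 20
f 23 48 47
f 15 28 44
f 28 11 43
f 44 43 19
f 28 43 44
f 17 35 36
f 35 15 32
f 36 32 16
f 35 32 36
f 18 41 37
f 41 17 33
f 37 33 10
f 41 33 37

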